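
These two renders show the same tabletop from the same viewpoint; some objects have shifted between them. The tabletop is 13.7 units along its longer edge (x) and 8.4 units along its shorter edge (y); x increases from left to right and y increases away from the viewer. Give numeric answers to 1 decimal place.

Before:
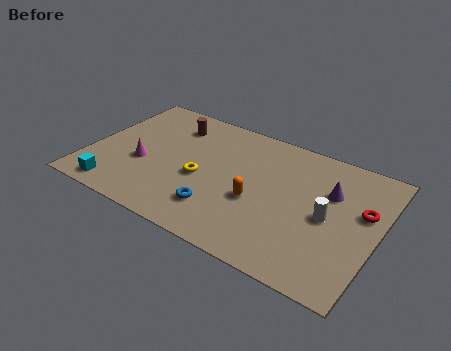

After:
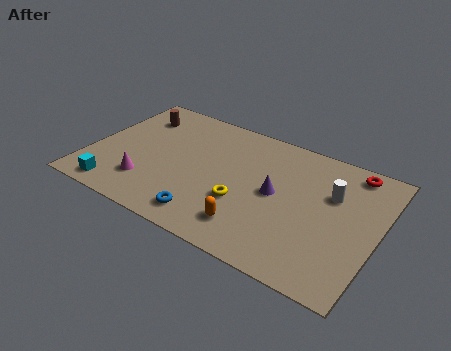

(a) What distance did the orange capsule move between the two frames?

1.7

From (8.1, 3.4) to (8.1, 1.7), the orange capsule covered √(0.0² + 1.7²) ≈ 1.7 units.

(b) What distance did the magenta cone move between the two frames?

1.3

The magenta cone moved from about (2.6, 3.3) to (3.0, 2.1), a distance of √(0.4² + 1.2²) ≈ 1.3.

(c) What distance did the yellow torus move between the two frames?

2.2

The yellow torus was near (5.4, 3.6) before and (7.5, 3.0) after, so it travelled √(2.1² + 0.6²) ≈ 2.2 units.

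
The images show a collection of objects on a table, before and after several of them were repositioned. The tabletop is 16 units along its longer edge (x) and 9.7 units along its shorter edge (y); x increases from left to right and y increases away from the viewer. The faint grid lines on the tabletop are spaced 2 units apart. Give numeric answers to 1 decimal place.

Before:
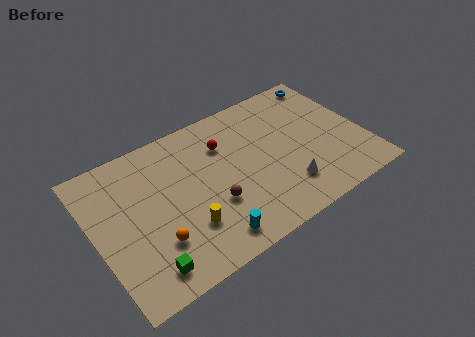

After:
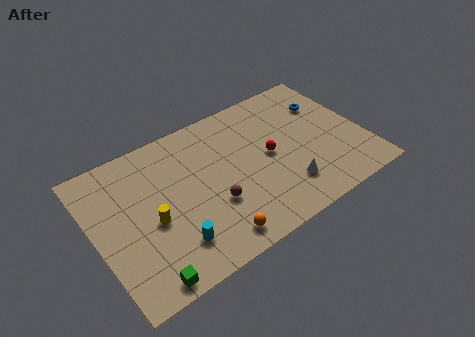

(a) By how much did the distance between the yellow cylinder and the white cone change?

+2.0

Before: roughly 5.9 units apart; after: 7.9. That's 2.0 units further apart.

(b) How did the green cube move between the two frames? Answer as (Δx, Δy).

(-0.2, -0.6)

The green cube was at about (2.4, 1.5) and moved to about (2.2, 0.9).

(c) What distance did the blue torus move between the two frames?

1.8

From (14.8, 8.6) to (14.3, 6.9), the blue torus covered √(0.5² + 1.7²) ≈ 1.8 units.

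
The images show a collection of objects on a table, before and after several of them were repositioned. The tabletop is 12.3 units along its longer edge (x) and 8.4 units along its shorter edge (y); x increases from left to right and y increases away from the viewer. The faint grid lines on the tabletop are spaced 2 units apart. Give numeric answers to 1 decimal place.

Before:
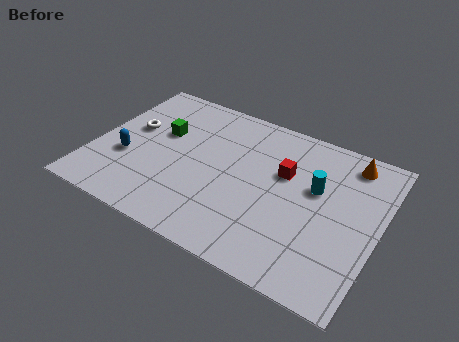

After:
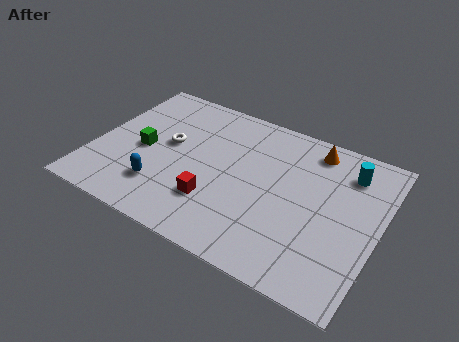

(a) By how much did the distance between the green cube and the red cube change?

-1.7

They were about 5.4 units apart before and 3.7 after — 1.7 units closer together.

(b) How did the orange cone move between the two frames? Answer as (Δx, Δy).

(-1.6, 0.0)

The orange cone was at about (10.7, 7.2) and moved to about (9.1, 7.2).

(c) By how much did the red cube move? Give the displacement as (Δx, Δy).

(-2.6, -2.9)

From the two frames, the red cube sits at roughly (8.1, 5.3) before and (5.5, 2.4) after.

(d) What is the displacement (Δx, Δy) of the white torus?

(1.7, -0.2)

The white torus was at about (1.4, 4.9) and moved to about (3.1, 4.7).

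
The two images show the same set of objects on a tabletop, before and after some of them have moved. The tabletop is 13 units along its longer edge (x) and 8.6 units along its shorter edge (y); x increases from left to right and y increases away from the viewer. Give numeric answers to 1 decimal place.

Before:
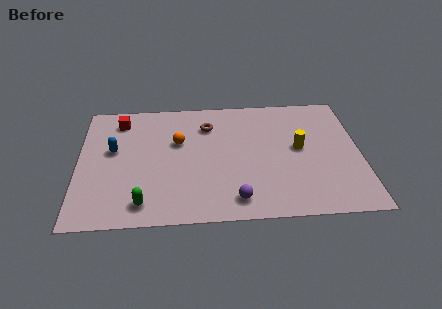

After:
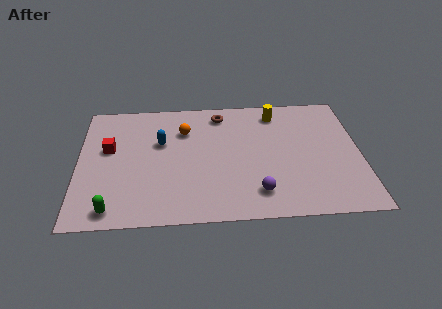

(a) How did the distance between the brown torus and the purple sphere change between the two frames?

+0.5

Before: roughly 5.3 units apart; after: 5.8. That's 0.5 units further apart.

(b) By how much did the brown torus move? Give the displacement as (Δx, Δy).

(0.6, 0.8)

From the two frames, the brown torus sits at roughly (6.0, 6.5) before and (6.6, 7.3) after.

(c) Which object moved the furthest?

the yellow cylinder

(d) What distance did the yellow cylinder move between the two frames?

2.8

The yellow cylinder moved from about (10.2, 4.6) to (9.2, 7.2), a distance of √(1.0² + 2.6²) ≈ 2.8.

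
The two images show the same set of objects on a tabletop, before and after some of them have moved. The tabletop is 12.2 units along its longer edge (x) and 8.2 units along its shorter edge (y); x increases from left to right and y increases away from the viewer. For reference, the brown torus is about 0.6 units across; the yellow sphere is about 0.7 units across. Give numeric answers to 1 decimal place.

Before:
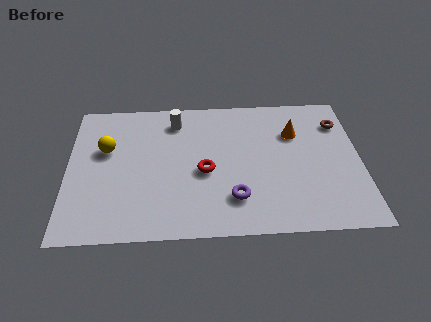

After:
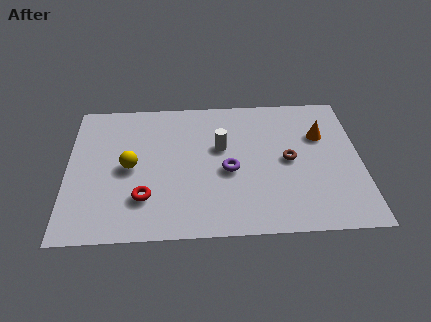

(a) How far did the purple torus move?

1.6

From (6.9, 2.0) to (6.7, 3.6), the purple torus covered √(0.2² + 1.6²) ≈ 1.6 units.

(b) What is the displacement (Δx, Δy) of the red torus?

(-2.5, -1.4)

From the two frames, the red torus sits at roughly (5.7, 3.6) before and (3.2, 2.2) after.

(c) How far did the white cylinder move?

2.5

The white cylinder was near (4.5, 6.7) before and (6.4, 5.0) after, so it travelled √(1.9² + 1.7²) ≈ 2.5 units.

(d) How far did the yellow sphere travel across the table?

1.5

The yellow sphere was near (1.6, 5.1) before and (2.6, 4.0) after, so it travelled √(1.0² + 1.1²) ≈ 1.5 units.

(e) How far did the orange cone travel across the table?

1.1

The orange cone was near (9.5, 5.7) before and (10.6, 5.5) after, so it travelled √(1.1² + 0.2²) ≈ 1.1 units.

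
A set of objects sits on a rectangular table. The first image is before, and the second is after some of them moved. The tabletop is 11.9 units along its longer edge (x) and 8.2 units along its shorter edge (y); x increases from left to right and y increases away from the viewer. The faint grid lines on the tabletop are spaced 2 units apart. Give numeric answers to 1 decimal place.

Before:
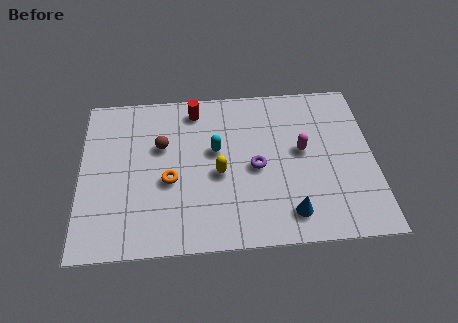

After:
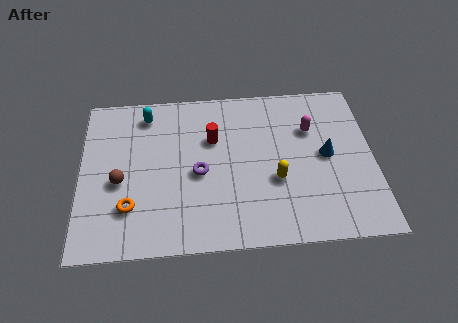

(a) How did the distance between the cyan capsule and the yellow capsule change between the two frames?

+5.2

Before: roughly 1.2 units apart; after: 6.4. That's 5.2 units further apart.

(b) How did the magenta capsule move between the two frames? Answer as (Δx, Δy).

(0.4, 1.1)

The magenta capsule started near (9.0, 4.5) and ended near (9.4, 5.6).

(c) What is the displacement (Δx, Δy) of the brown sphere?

(-1.7, -1.7)

The brown sphere was at about (3.3, 5.2) and moved to about (1.6, 3.5).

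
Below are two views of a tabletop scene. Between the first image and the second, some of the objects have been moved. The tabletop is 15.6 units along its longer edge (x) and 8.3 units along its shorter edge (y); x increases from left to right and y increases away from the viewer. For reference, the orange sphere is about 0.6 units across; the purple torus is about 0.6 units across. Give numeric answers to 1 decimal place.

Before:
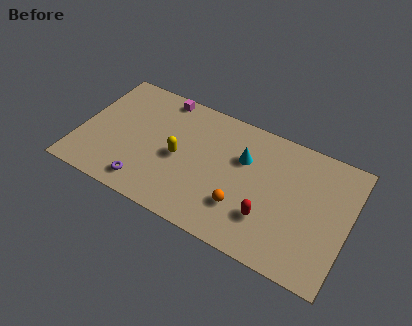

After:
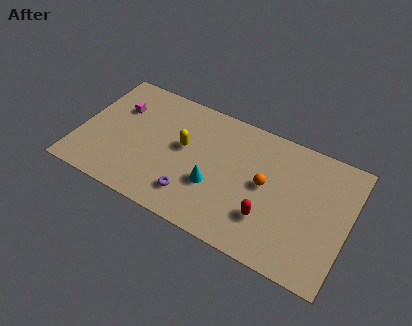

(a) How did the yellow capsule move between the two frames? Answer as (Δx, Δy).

(0.2, 0.8)

The yellow capsule started near (5.8, 3.9) and ended near (6.0, 4.7).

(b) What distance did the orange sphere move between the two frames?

2.3

From (9.7, 2.4) to (10.8, 4.4), the orange sphere covered √(1.1² + 2.0²) ≈ 2.3 units.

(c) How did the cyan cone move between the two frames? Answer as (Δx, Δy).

(-1.4, -2.5)

From the two frames, the cyan cone sits at roughly (9.4, 5.5) before and (8.0, 3.0) after.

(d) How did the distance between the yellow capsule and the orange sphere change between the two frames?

+0.6

Before: roughly 4.2 units apart; after: 4.8. That's 0.6 units further apart.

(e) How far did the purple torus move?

2.7

From (4.2, 1.3) to (6.9, 1.8), the purple torus covered √(2.7² + 0.5²) ≈ 2.7 units.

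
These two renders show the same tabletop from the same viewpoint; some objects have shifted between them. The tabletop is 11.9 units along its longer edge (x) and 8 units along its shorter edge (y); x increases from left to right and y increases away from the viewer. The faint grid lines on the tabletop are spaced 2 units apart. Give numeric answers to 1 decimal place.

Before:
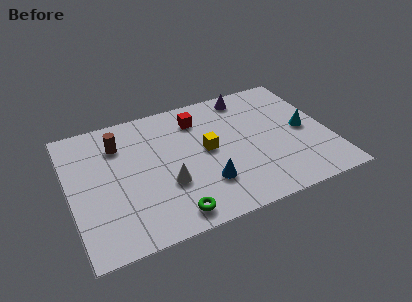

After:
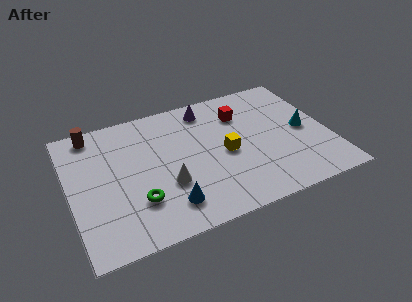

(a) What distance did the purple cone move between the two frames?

1.9

From (8.5, 7.0) to (6.6, 6.8), the purple cone covered √(1.9² + 0.2²) ≈ 1.9 units.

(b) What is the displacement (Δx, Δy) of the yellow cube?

(0.8, -0.5)

From the two frames, the yellow cube sits at roughly (6.3, 4.2) before and (7.1, 3.7) after.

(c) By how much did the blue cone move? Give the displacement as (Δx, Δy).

(-1.8, -0.6)

The blue cone started near (6.0, 2.2) and ended near (4.2, 1.6).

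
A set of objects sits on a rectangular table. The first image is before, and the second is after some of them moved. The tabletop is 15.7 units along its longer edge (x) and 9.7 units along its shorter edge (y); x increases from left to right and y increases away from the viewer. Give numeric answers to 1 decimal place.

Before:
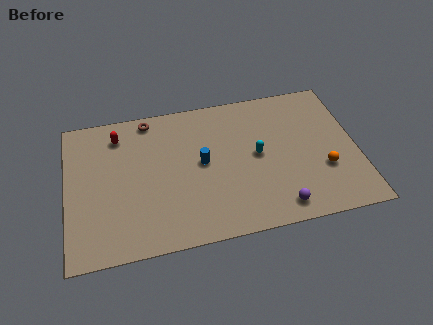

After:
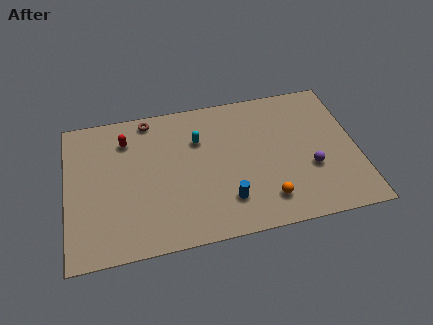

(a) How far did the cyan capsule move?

3.5

The cyan capsule was near (10.3, 5.0) before and (7.2, 6.7) after, so it travelled √(3.1² + 1.7²) ≈ 3.5 units.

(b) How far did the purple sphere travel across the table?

2.9

The purple sphere was near (11.2, 1.3) before and (13.1, 3.5) after, so it travelled √(1.9² + 2.2²) ≈ 2.9 units.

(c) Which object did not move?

the brown torus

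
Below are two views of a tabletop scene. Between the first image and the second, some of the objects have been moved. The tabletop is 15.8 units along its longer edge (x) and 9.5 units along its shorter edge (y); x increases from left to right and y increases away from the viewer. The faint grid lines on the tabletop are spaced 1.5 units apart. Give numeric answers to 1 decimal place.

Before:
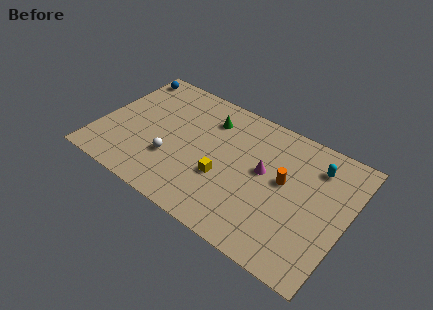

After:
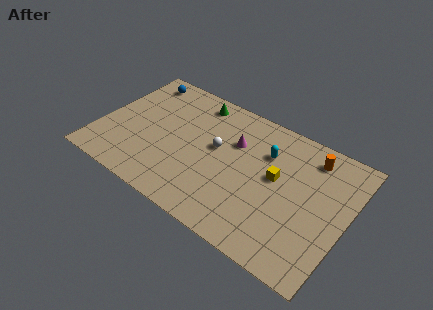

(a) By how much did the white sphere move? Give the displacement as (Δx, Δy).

(2.5, 2.3)

The white sphere started near (4.9, 3.1) and ended near (7.4, 5.4).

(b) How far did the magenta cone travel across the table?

2.4

The magenta cone moved from about (10.5, 5.3) to (8.4, 6.4), a distance of √(2.1² + 1.1²) ≈ 2.4.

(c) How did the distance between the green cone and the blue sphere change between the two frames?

-2.0

The distance was about 5.8 in the first image and 3.8 in the second, so they moved 2.0 units closer together.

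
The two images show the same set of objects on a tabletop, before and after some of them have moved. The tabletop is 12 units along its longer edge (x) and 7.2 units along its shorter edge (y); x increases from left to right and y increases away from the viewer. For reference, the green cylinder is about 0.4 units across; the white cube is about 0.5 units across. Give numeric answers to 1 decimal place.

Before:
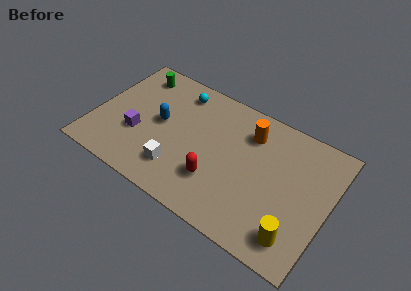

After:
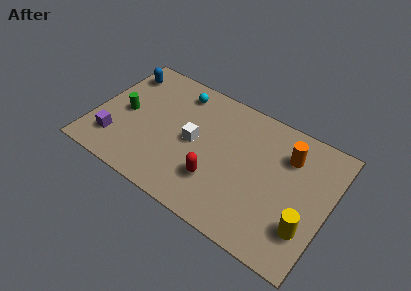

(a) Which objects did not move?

the cyan sphere and the red capsule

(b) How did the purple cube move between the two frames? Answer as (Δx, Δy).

(-1.0, -0.9)

The purple cube started near (2.3, 2.6) and ended near (1.3, 1.7).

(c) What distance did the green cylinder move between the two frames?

2.5

The green cylinder was near (1.6, 6.0) before and (1.5, 3.5) after, so it travelled √(0.1² + 2.5²) ≈ 2.5 units.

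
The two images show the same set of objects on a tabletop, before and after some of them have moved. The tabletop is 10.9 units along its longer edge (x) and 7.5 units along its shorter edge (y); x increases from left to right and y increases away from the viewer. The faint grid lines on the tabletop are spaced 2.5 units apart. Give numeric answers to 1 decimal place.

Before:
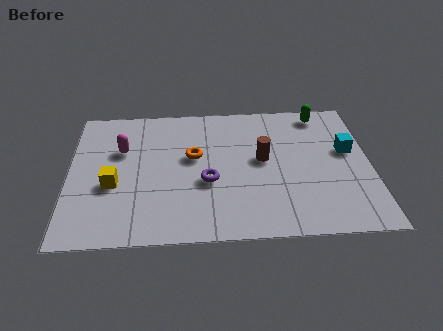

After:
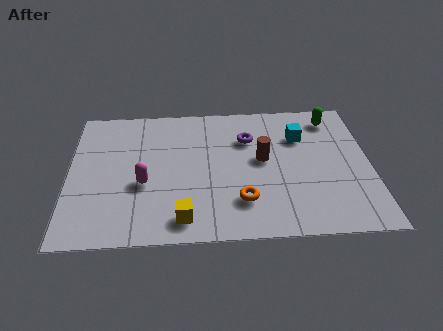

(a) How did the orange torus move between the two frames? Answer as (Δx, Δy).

(1.7, -2.5)

The orange torus started near (4.5, 4.4) and ended near (6.2, 1.9).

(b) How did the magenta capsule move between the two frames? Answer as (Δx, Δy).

(0.8, -1.9)

From the two frames, the magenta capsule sits at roughly (1.9, 4.9) before and (2.7, 3.0) after.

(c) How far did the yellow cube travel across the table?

3.1

The yellow cube moved from about (1.6, 3.0) to (4.1, 1.1), a distance of √(2.5² + 1.9²) ≈ 3.1.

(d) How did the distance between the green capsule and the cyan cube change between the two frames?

-0.8

They were about 2.4 units apart before and 1.6 after — 0.8 units closer together.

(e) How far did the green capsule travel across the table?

0.5

The green capsule was near (9.2, 6.6) before and (9.6, 6.3) after, so it travelled √(0.4² + 0.3²) ≈ 0.5 units.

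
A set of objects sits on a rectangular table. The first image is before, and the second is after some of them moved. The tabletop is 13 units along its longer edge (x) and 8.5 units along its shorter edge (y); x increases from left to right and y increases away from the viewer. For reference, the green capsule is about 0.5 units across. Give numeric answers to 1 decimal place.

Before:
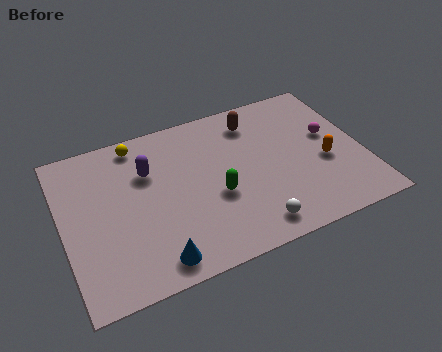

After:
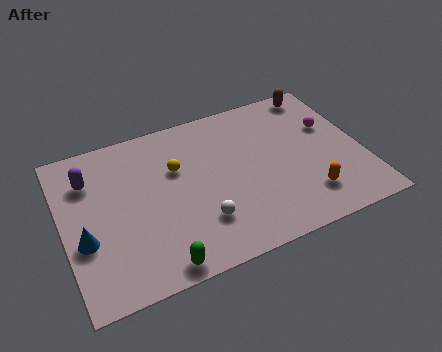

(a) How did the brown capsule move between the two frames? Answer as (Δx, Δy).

(3.0, 0.7)

The brown capsule was at about (8.6, 6.9) and moved to about (11.6, 7.6).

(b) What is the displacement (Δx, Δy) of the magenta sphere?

(0.1, 0.5)

The magenta sphere was at about (11.7, 4.9) and moved to about (11.8, 5.4).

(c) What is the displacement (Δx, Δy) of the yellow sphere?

(1.5, -2.0)

The yellow sphere was at about (3.5, 7.5) and moved to about (5.0, 5.5).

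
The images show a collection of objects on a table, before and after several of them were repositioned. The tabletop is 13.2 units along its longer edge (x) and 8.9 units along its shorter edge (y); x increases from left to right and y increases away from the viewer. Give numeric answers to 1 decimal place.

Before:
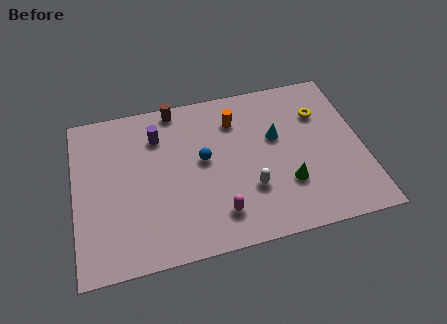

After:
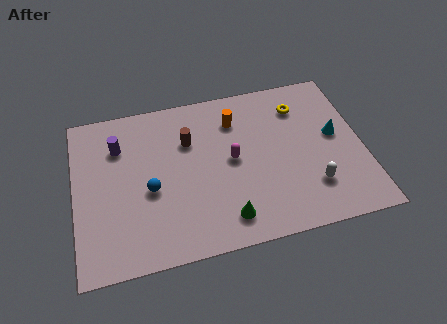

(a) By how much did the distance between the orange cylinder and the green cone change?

+0.8

They were about 4.6 units apart before and 5.4 after — 0.8 units further apart.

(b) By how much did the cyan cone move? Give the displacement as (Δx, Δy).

(2.7, -0.5)

From the two frames, the cyan cone sits at roughly (9.3, 5.4) before and (12.0, 4.9) after.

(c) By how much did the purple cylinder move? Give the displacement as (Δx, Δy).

(-1.8, -0.2)

The purple cylinder started near (3.9, 6.7) and ended near (2.1, 6.5).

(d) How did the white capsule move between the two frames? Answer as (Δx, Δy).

(2.8, -0.5)

The white capsule was at about (7.9, 2.8) and moved to about (10.7, 2.3).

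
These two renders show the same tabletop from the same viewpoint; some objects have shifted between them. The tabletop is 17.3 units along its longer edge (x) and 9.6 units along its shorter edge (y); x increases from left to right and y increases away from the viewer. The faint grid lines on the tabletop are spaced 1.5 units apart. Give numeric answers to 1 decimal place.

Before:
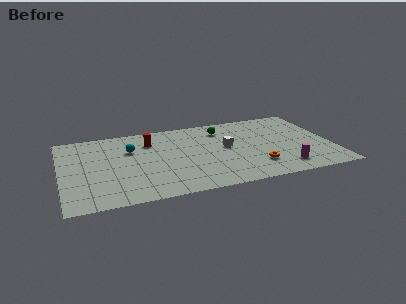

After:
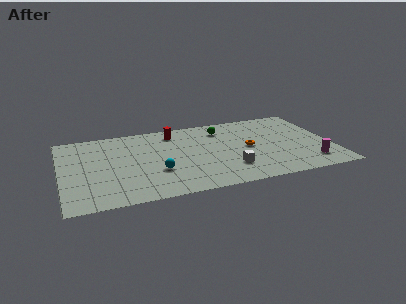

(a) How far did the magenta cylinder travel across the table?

1.7

From (14.0, 1.7) to (15.7, 1.9), the magenta cylinder covered √(1.7² + 0.2²) ≈ 1.7 units.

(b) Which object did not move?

the green sphere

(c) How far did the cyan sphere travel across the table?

3.5

The cyan sphere moved from about (4.5, 6.5) to (6.0, 3.3), a distance of √(1.5² + 3.2²) ≈ 3.5.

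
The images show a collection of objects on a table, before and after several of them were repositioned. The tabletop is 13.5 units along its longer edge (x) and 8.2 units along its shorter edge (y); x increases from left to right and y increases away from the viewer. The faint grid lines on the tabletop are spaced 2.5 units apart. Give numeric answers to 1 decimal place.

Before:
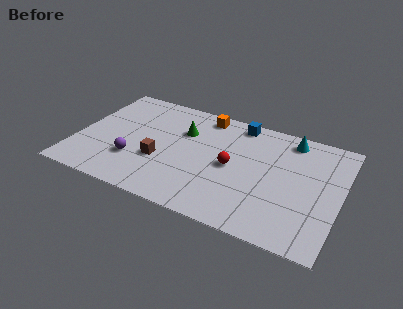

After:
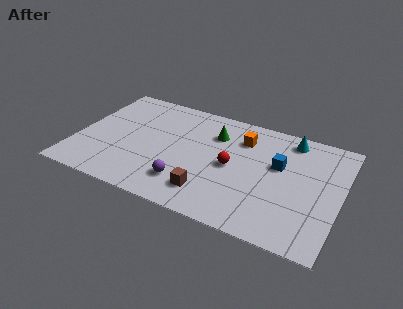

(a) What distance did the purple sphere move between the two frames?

2.9

From (3.1, 2.5) to (5.9, 1.9), the purple sphere covered √(2.8² + 0.6²) ≈ 2.9 units.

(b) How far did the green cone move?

1.6

From (5.3, 5.6) to (6.9, 6.0), the green cone covered √(1.6² + 0.4²) ≈ 1.6 units.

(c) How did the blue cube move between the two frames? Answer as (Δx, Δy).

(2.3, -2.3)

The blue cube started near (8.0, 7.3) and ended near (10.3, 5.0).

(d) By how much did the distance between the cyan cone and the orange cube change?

-1.9

Before: roughly 4.5 units apart; after: 2.6. That's 1.9 units closer together.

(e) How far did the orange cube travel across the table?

2.3

The orange cube moved from about (6.2, 7.2) to (8.3, 6.2), a distance of √(2.1² + 1.0²) ≈ 2.3.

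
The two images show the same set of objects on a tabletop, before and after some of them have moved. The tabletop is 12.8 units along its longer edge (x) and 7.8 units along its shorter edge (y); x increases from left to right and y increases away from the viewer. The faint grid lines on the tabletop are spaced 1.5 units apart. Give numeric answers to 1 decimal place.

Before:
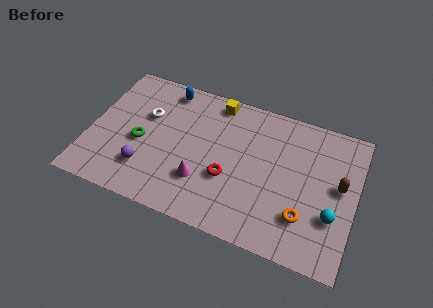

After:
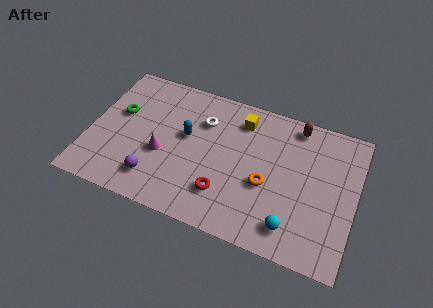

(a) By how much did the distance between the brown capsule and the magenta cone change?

+0.5

Before: roughly 6.7 units apart; after: 7.2. That's 0.5 units further apart.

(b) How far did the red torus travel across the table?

0.9

The red torus was near (6.8, 2.9) before and (6.7, 2.0) after, so it travelled √(0.1² + 0.9²) ≈ 0.9 units.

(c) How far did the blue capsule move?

2.6

The blue capsule was near (3.4, 6.8) before and (4.6, 4.5) after, so it travelled √(1.2² + 2.3²) ≈ 2.6 units.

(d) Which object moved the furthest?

the brown capsule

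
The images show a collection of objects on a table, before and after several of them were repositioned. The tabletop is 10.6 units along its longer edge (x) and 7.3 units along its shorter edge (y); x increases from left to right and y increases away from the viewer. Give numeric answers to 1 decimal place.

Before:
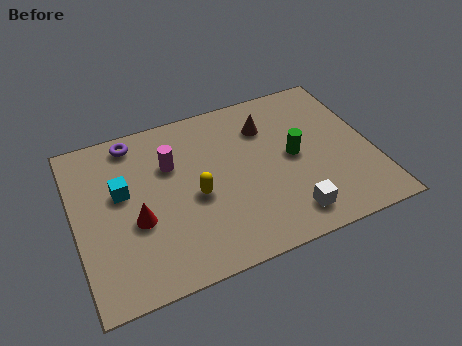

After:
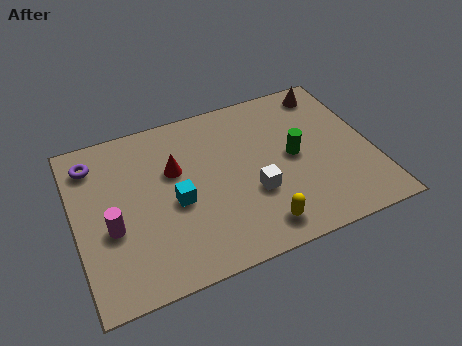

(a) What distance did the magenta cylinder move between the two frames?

3.0

The magenta cylinder moved from about (3.5, 4.9) to (1.2, 2.9), a distance of √(2.3² + 2.0²) ≈ 3.0.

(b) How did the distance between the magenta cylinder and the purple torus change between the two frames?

+1.1

The distance was about 1.9 in the first image and 3.0 in the second, so they moved 1.1 units further apart.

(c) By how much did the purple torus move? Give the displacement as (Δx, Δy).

(-1.5, -0.5)

The purple torus started near (2.3, 6.4) and ended near (0.8, 5.9).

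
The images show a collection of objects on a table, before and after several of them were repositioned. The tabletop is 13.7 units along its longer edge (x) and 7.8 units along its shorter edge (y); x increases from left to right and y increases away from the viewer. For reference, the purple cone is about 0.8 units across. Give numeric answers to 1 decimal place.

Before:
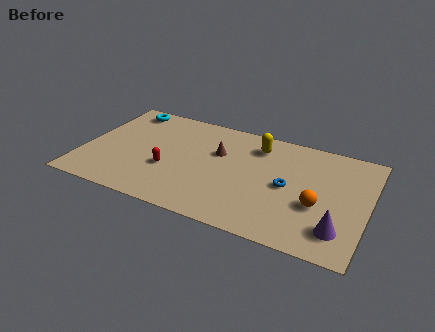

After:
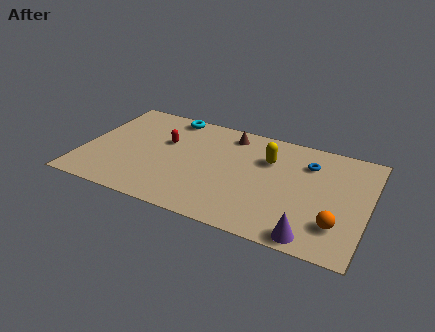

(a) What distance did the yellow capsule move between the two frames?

1.0

The yellow capsule was near (8.2, 6.2) before and (8.8, 5.4) after, so it travelled √(0.6² + 0.8²) ≈ 1.0 units.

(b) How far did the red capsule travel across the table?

2.0

The red capsule was near (4.2, 2.9) before and (3.8, 4.9) after, so it travelled √(0.4² + 2.0²) ≈ 2.0 units.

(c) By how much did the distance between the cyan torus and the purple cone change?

-2.3

The distance was about 12.0 in the first image and 9.7 in the second, so they moved 2.3 units closer together.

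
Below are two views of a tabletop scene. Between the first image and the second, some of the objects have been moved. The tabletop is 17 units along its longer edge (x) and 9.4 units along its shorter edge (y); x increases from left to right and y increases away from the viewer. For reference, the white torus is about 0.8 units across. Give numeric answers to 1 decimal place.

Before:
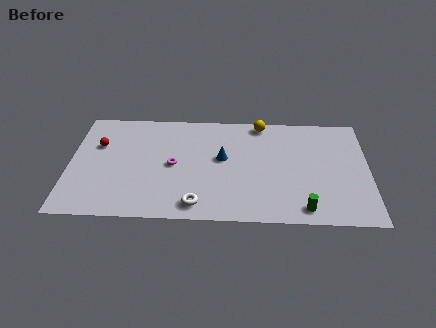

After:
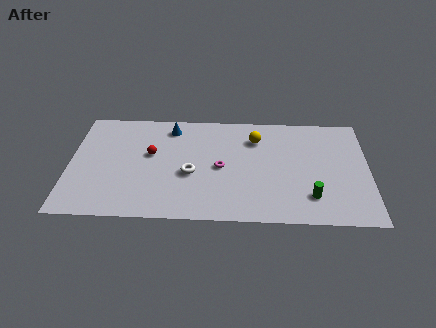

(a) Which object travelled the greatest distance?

the blue cone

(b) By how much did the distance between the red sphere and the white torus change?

-4.7

The distance was about 7.5 in the first image and 2.8 in the second, so they moved 4.7 units closer together.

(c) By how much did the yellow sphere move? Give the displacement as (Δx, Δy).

(-0.3, -1.4)

The yellow sphere was at about (10.9, 8.5) and moved to about (10.6, 7.1).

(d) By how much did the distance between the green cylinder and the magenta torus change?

-2.5

The distance was about 8.1 in the first image and 5.6 in the second, so they moved 2.5 units closer together.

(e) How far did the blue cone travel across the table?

4.0

The blue cone was near (8.7, 5.3) before and (5.7, 7.9) after, so it travelled √(3.0² + 2.6²) ≈ 4.0 units.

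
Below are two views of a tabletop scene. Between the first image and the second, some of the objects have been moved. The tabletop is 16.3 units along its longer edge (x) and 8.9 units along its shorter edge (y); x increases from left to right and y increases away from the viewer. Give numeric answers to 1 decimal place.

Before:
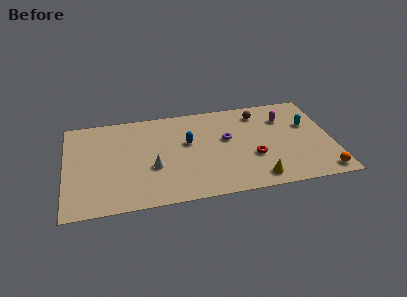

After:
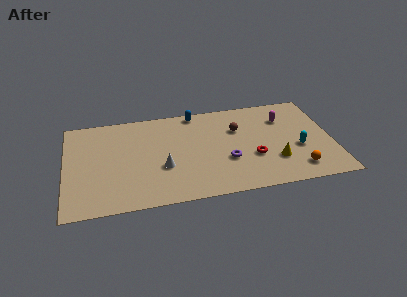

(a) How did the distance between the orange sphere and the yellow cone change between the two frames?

-2.4

Before: roughly 4.0 units apart; after: 1.6. That's 2.4 units closer together.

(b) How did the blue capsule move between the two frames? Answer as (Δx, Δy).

(0.6, 2.8)

The blue capsule started near (7.5, 5.3) and ended near (8.1, 8.1).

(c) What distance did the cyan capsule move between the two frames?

2.2

The cyan capsule was near (14.9, 5.6) before and (14.2, 3.5) after, so it travelled √(0.7² + 2.1²) ≈ 2.2 units.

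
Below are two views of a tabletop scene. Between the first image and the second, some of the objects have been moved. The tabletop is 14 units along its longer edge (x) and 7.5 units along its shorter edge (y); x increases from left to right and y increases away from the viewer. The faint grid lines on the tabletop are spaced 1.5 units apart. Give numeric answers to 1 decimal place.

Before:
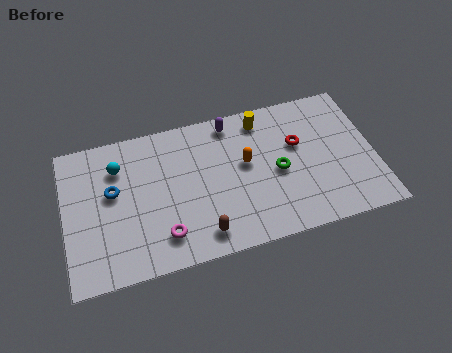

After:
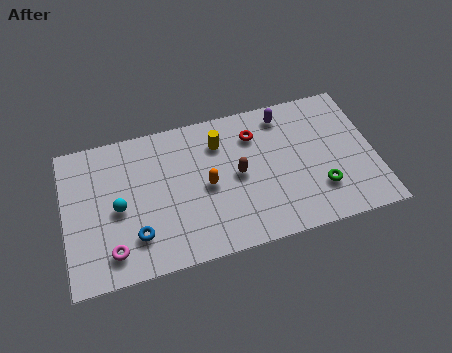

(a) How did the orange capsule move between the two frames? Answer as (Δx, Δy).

(-1.8, -0.7)

The orange capsule started near (8.2, 4.3) and ended near (6.4, 3.6).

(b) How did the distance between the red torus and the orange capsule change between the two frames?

+0.7

The distance was about 2.4 in the first image and 3.1 in the second, so they moved 0.7 units further apart.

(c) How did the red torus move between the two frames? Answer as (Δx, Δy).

(-1.9, 1.0)

From the two frames, the red torus sits at roughly (10.6, 4.7) before and (8.7, 5.7) after.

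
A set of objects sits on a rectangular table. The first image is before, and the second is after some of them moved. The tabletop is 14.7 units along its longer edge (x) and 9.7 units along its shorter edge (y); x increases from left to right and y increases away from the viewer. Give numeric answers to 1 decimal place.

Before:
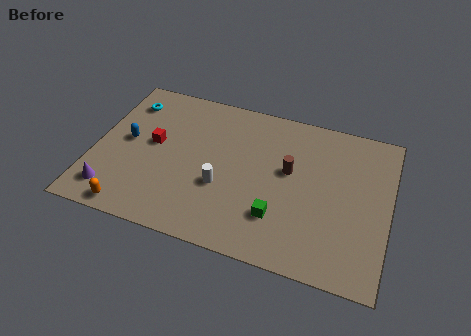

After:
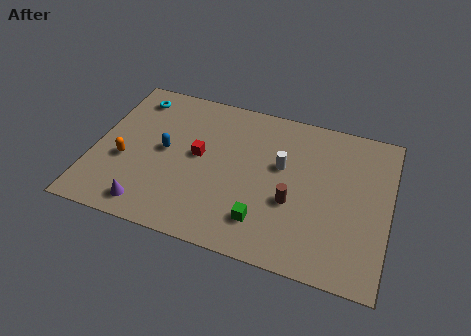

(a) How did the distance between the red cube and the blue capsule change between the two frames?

+0.4

The distance was about 1.3 in the first image and 1.7 in the second, so they moved 0.4 units further apart.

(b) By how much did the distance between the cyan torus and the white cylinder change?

+1.4

The distance was about 6.6 in the first image and 8.0 in the second, so they moved 1.4 units further apart.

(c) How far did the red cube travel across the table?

2.3

The red cube was near (2.9, 5.3) before and (5.2, 5.2) after, so it travelled √(2.3² + 0.1²) ≈ 2.3 units.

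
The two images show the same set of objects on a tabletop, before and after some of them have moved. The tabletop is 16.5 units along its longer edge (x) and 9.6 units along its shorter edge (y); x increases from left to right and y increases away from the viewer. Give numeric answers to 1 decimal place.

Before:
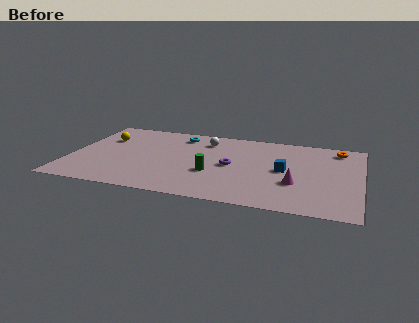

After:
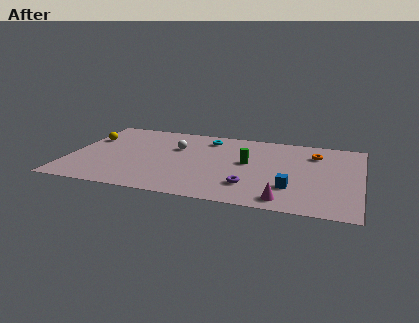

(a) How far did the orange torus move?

1.6

From (15.1, 8.2) to (13.8, 7.3), the orange torus covered √(1.3² + 0.9²) ≈ 1.6 units.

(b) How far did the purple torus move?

2.6

The purple torus was near (9.2, 4.7) before and (10.4, 2.4) after, so it travelled √(1.2² + 2.3²) ≈ 2.6 units.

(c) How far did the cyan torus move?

1.6

From (6.0, 8.0) to (7.6, 7.9), the cyan torus covered √(1.6² + 0.1²) ≈ 1.6 units.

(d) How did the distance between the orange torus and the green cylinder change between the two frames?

-4.1

The distance was about 8.3 in the first image and 4.2 in the second, so they moved 4.1 units closer together.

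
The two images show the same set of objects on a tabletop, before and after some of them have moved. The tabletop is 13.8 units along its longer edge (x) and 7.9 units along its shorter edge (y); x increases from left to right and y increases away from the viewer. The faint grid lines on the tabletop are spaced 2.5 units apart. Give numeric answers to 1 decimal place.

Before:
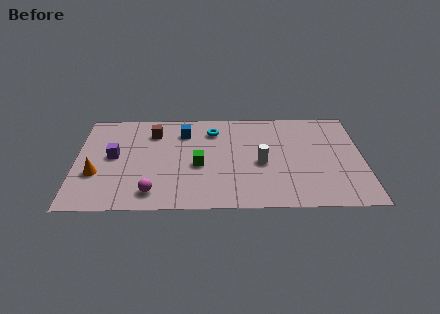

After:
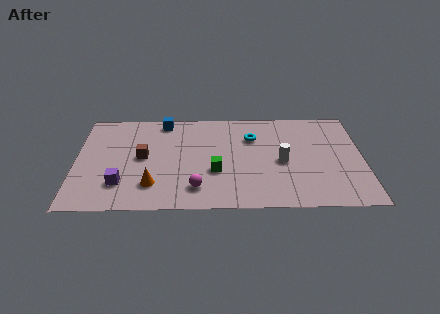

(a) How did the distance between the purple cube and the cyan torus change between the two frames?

+2.1

The distance was about 5.2 in the first image and 7.3 in the second, so they moved 2.1 units further apart.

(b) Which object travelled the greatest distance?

the orange cone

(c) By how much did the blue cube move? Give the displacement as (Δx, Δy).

(-1.0, 0.9)

From the two frames, the blue cube sits at roughly (5.2, 6.1) before and (4.2, 7.0) after.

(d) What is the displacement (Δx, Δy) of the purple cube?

(0.4, -2.2)

The purple cube started near (1.8, 4.2) and ended near (2.2, 2.0).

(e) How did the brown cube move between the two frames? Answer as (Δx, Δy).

(-0.5, -2.0)

The brown cube was at about (3.7, 6.1) and moved to about (3.2, 4.1).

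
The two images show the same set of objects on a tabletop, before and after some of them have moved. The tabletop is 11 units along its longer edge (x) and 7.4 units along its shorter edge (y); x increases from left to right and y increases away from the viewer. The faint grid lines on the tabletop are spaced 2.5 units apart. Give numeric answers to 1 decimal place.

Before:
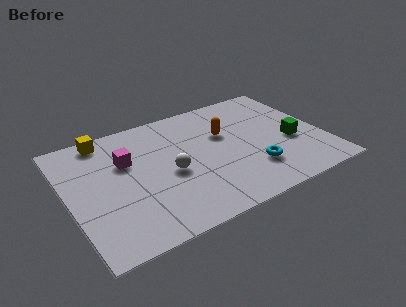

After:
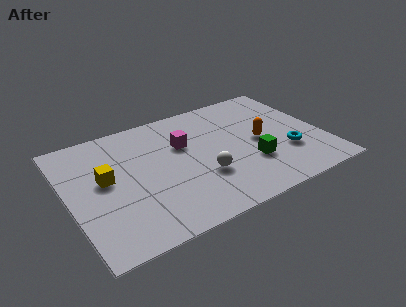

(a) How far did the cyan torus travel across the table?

1.6

The cyan torus moved from about (7.7, 2.0) to (9.3, 2.4), a distance of √(1.6² + 0.4²) ≈ 1.6.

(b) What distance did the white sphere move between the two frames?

1.5

The white sphere moved from about (4.3, 3.3) to (5.6, 2.5), a distance of √(1.3² + 0.8²) ≈ 1.5.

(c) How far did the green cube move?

2.0

From (9.6, 3.0) to (7.7, 2.4), the green cube covered √(1.9² + 0.6²) ≈ 2.0 units.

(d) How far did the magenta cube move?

2.5

From (2.6, 4.8) to (5.1, 4.8), the magenta cube covered √(2.5² + 0.0²) ≈ 2.5 units.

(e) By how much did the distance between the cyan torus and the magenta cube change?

-1.0

Before: roughly 5.8 units apart; after: 4.8. That's 1.0 units closer together.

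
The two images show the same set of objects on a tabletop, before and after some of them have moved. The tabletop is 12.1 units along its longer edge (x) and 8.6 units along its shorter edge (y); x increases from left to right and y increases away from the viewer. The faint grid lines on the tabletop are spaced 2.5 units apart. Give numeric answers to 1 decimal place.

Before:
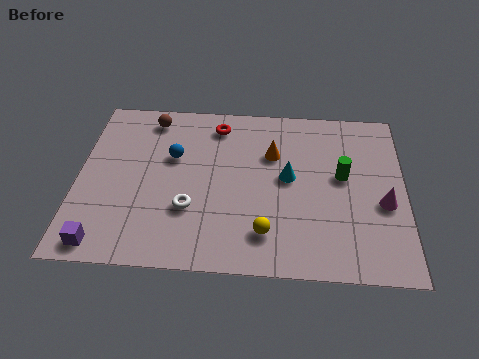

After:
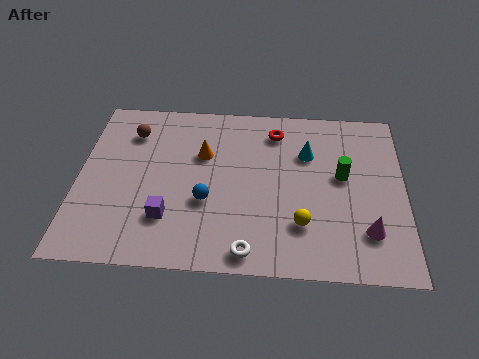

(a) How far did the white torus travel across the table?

2.9

The white torus moved from about (4.2, 2.8) to (6.4, 0.9), a distance of √(2.2² + 1.9²) ≈ 2.9.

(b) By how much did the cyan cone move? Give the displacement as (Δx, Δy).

(0.7, 1.3)

From the two frames, the cyan cone sits at roughly (7.8, 4.6) before and (8.5, 5.9) after.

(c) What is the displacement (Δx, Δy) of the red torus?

(2.2, -0.2)

The red torus started near (5.1, 7.2) and ended near (7.3, 7.0).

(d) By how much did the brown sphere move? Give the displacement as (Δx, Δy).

(-0.7, -0.8)

The brown sphere started near (2.6, 7.4) and ended near (1.9, 6.6).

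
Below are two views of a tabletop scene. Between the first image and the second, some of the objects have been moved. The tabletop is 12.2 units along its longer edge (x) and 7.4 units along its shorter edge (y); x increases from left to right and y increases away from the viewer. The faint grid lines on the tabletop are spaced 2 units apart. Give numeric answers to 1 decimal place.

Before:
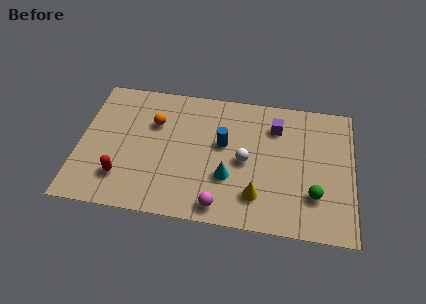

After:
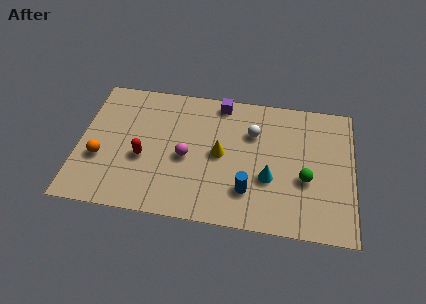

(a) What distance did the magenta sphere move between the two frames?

2.9

The magenta sphere was near (6.4, 0.9) before and (4.8, 3.3) after, so it travelled √(1.6² + 2.4²) ≈ 2.9 units.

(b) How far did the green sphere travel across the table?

0.9

From (10.5, 2.1) to (10.1, 2.9), the green sphere covered √(0.4² + 0.8²) ≈ 0.9 units.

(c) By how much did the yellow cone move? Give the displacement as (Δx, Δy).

(-1.7, 2.0)

The yellow cone started near (8.0, 1.7) and ended near (6.3, 3.7).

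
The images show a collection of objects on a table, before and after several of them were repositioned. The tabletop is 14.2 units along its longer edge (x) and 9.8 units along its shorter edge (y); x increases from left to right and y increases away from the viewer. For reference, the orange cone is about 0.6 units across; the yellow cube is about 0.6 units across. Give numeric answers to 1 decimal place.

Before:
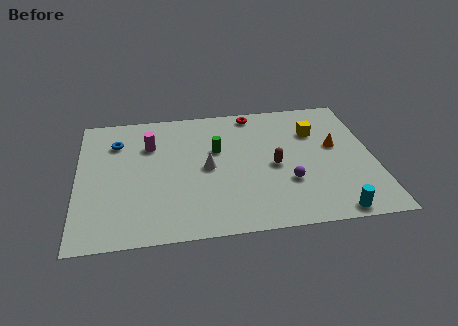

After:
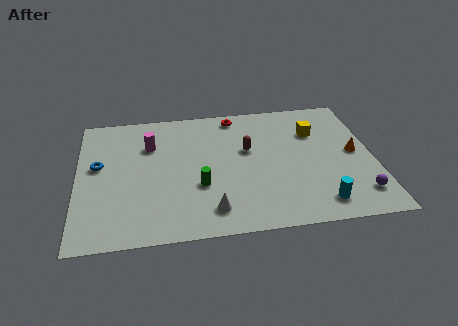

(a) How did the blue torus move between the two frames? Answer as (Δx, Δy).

(-0.9, -1.7)

The blue torus started near (1.9, 7.3) and ended near (1.0, 5.6).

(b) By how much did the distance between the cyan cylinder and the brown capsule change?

+0.9

They were about 4.5 units apart before and 5.4 after — 0.9 units further apart.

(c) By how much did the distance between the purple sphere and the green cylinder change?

+3.3

They were about 4.4 units apart before and 7.7 after — 3.3 units further apart.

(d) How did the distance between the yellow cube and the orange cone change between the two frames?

+1.0

Before: roughly 1.6 units apart; after: 2.6. That's 1.0 units further apart.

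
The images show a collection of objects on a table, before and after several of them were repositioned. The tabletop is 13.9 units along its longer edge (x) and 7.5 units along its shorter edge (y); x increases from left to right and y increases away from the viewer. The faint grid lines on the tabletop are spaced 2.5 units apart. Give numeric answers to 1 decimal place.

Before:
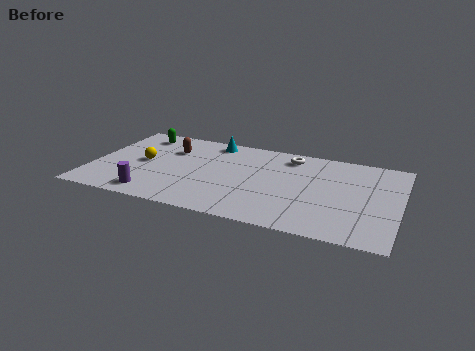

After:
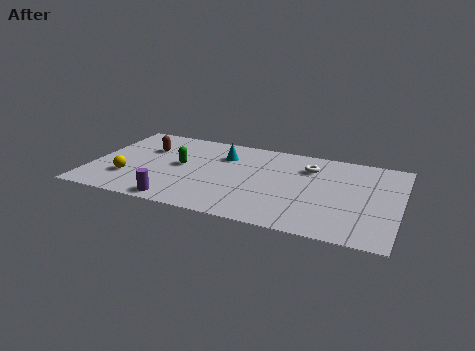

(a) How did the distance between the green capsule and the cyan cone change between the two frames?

-1.1

The distance was about 3.4 in the first image and 2.3 in the second, so they moved 1.1 units closer together.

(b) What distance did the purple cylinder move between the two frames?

1.2

The purple cylinder was near (3.0, 1.1) before and (4.2, 0.8) after, so it travelled √(1.2² + 0.3²) ≈ 1.2 units.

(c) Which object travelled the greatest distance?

the green capsule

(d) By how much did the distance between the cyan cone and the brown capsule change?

+1.3

The distance was about 2.2 in the first image and 3.5 in the second, so they moved 1.3 units further apart.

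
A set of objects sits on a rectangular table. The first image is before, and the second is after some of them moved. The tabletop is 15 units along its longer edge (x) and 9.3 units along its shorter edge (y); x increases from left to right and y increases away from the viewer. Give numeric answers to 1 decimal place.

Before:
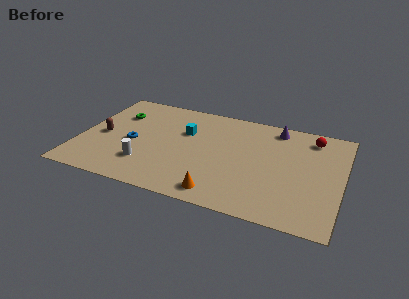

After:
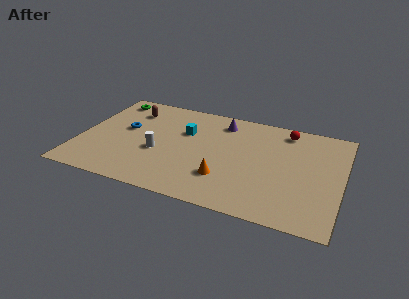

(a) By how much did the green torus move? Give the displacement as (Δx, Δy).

(-0.6, 1.4)

From the two frames, the green torus sits at roughly (1.9, 6.6) before and (1.3, 8.0) after.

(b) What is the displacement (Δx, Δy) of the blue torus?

(-0.6, 1.2)

The blue torus started near (3.1, 4.1) and ended near (2.5, 5.3).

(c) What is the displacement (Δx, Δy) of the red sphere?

(-1.5, 0.2)

The red sphere was at about (13.1, 7.8) and moved to about (11.6, 8.0).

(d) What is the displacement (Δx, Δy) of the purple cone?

(-3.1, -0.4)

The purple cone was at about (11.0, 8.1) and moved to about (7.9, 7.7).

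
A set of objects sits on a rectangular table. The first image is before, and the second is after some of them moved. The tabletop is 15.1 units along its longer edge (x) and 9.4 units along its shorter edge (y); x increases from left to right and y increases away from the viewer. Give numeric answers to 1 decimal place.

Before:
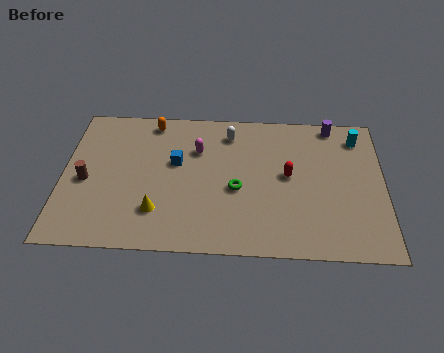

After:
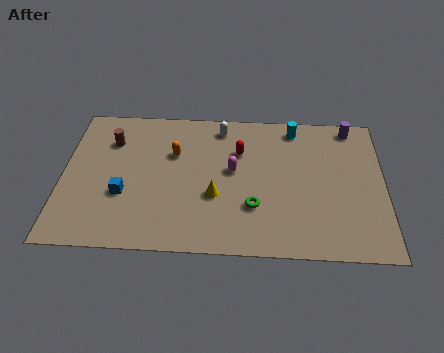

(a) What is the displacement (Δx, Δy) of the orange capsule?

(1.1, -2.1)

The orange capsule was at about (4.1, 8.3) and moved to about (5.2, 6.2).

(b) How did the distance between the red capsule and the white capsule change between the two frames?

-2.1

They were about 3.9 units apart before and 1.8 after — 2.1 units closer together.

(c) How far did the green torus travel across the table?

1.4

The green torus moved from about (8.2, 4.0) to (9.0, 2.9), a distance of √(0.8² + 1.1²) ≈ 1.4.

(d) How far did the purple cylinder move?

0.9

The purple cylinder was near (12.7, 8.5) before and (13.6, 8.4) after, so it travelled √(0.9² + 0.1²) ≈ 0.9 units.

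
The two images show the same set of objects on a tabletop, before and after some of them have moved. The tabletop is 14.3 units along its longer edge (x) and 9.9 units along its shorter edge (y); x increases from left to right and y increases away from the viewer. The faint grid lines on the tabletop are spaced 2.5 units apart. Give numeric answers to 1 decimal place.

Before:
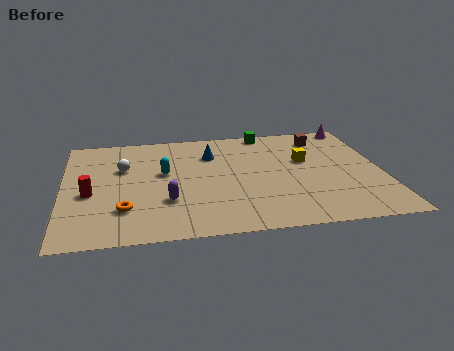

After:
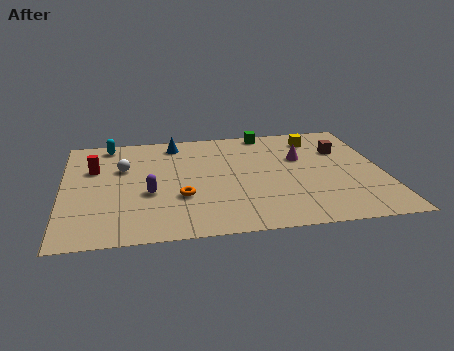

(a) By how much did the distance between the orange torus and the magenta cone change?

-6.3

The distance was about 12.5 in the first image and 6.2 in the second, so they moved 6.3 units closer together.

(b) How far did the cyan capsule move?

3.9

From (4.5, 5.7) to (2.1, 8.8), the cyan capsule covered √(2.4² + 3.1²) ≈ 3.9 units.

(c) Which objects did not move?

the white sphere and the green cube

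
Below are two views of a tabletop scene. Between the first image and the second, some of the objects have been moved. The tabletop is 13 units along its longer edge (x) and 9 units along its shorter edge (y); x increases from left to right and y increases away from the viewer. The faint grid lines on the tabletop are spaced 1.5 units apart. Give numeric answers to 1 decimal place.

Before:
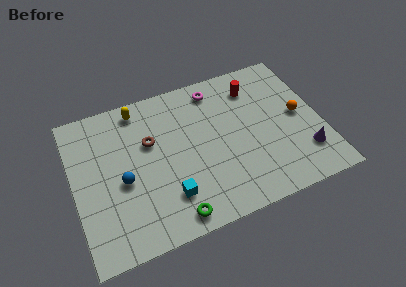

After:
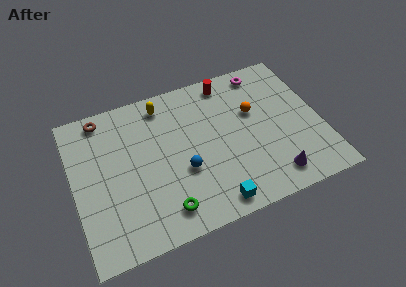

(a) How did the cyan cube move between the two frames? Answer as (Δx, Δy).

(2.2, -1.2)

From the two frames, the cyan cube sits at roughly (4.7, 2.2) before and (6.9, 1.0) after.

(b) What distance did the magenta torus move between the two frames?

2.6

The magenta torus was near (7.8, 7.7) before and (10.4, 7.9) after, so it travelled √(2.6² + 0.2²) ≈ 2.6 units.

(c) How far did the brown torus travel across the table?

3.3

From (4.1, 5.7) to (1.8, 8.0), the brown torus covered √(2.3² + 2.3²) ≈ 3.3 units.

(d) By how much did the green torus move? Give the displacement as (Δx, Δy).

(-0.4, 0.5)

From the two frames, the green torus sits at roughly (4.8, 1.0) before and (4.4, 1.5) after.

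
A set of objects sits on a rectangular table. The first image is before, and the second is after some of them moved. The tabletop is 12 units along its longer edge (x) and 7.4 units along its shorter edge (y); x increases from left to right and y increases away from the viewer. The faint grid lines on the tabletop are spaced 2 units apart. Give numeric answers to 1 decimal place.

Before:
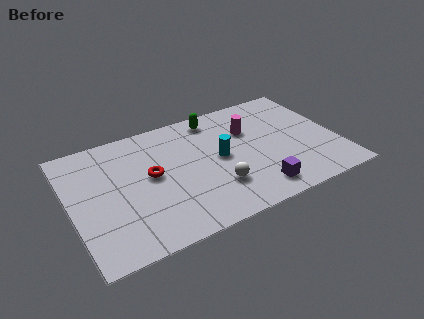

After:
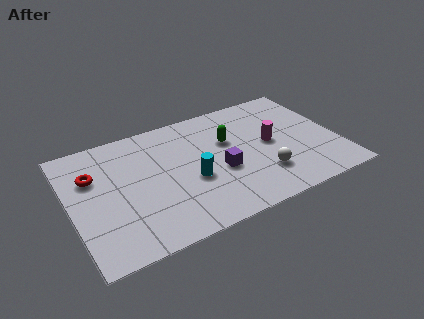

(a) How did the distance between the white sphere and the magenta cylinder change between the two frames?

-1.6

They were about 3.5 units apart before and 1.9 after — 1.6 units closer together.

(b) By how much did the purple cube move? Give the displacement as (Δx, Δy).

(-1.4, 1.8)

The purple cube was at about (8.0, 1.2) and moved to about (6.6, 3.0).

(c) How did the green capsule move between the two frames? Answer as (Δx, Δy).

(0.4, -1.7)

From the two frames, the green capsule sits at roughly (6.8, 6.4) before and (7.2, 4.7) after.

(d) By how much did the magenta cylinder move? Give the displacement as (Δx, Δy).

(0.8, -1.2)

The magenta cylinder was at about (8.2, 5.0) and moved to about (9.0, 3.8).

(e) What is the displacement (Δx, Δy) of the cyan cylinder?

(-1.4, -0.8)

The cyan cylinder was at about (6.7, 3.8) and moved to about (5.3, 3.0).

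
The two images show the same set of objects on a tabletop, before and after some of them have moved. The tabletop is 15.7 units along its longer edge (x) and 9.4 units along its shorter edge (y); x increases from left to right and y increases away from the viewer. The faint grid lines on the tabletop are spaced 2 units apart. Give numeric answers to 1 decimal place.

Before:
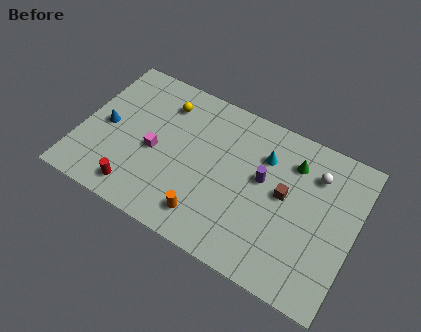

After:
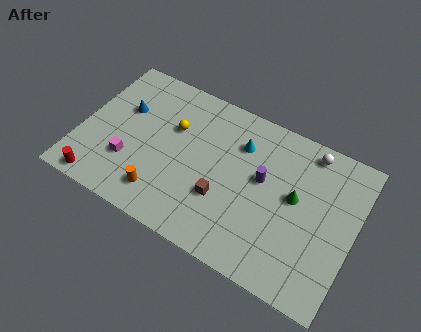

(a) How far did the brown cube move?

3.8

From (11.7, 5.1) to (8.4, 3.2), the brown cube covered √(3.3² + 1.9²) ≈ 3.8 units.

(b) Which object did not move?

the purple cylinder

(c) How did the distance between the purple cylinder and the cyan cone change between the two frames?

+0.7

They were about 1.4 units apart before and 2.1 after — 0.7 units further apart.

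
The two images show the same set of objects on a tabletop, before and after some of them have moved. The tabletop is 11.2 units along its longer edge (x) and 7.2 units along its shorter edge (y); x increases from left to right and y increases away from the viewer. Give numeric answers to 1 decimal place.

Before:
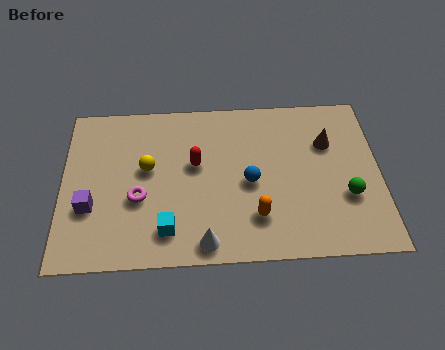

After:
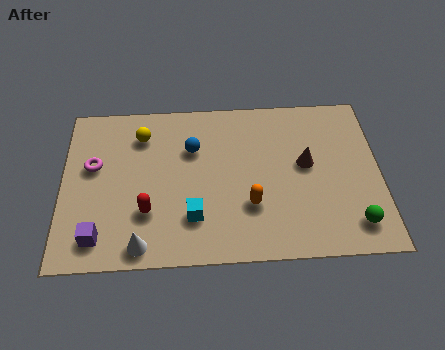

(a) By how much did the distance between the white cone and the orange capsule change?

+2.0

They were about 2.1 units apart before and 4.1 after — 2.0 units further apart.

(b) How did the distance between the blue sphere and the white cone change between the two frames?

+1.5

They were about 3.0 units apart before and 4.5 after — 1.5 units further apart.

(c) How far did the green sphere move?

1.2

From (10.0, 2.5) to (10.2, 1.3), the green sphere covered √(0.2² + 1.2²) ≈ 1.2 units.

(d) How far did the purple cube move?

1.3

From (1.0, 2.5) to (1.3, 1.2), the purple cube covered √(0.3² + 1.3²) ≈ 1.3 units.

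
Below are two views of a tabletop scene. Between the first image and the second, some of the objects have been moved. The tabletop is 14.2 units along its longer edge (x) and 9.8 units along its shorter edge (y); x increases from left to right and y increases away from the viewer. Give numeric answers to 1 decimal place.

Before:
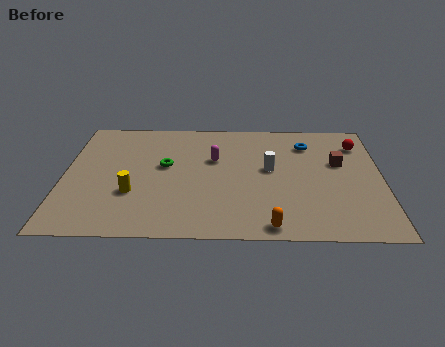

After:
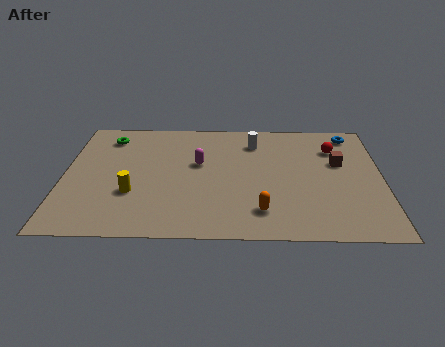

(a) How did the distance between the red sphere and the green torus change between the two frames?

+1.3

They were about 8.9 units apart before and 10.2 after — 1.3 units further apart.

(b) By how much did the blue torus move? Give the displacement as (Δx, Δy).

(2.0, 0.9)

The blue torus started near (10.9, 7.6) and ended near (12.9, 8.5).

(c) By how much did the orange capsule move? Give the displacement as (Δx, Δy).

(-0.4, 1.1)

The orange capsule was at about (9.2, 0.9) and moved to about (8.8, 2.0).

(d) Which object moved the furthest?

the green torus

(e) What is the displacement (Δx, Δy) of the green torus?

(-2.6, 2.4)

The green torus started near (4.5, 5.6) and ended near (1.9, 8.0).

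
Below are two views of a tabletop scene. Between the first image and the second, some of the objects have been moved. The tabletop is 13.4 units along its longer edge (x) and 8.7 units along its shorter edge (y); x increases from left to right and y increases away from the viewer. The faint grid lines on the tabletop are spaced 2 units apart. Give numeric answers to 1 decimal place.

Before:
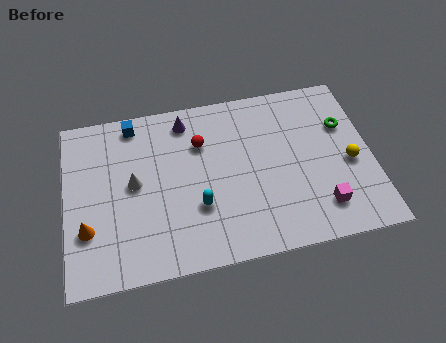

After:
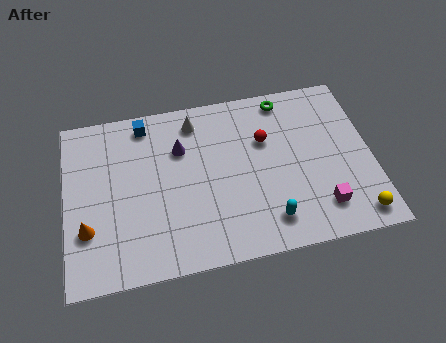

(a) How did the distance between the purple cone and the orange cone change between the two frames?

-1.2

The distance was about 6.5 in the first image and 5.3 in the second, so they moved 1.2 units closer together.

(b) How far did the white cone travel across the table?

3.9

The white cone was near (3.0, 4.6) before and (5.8, 7.3) after, so it travelled √(2.8² + 2.7²) ≈ 3.9 units.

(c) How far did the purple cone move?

1.4

The purple cone moved from about (5.4, 7.4) to (5.1, 6.0), a distance of √(0.3² + 1.4²) ≈ 1.4.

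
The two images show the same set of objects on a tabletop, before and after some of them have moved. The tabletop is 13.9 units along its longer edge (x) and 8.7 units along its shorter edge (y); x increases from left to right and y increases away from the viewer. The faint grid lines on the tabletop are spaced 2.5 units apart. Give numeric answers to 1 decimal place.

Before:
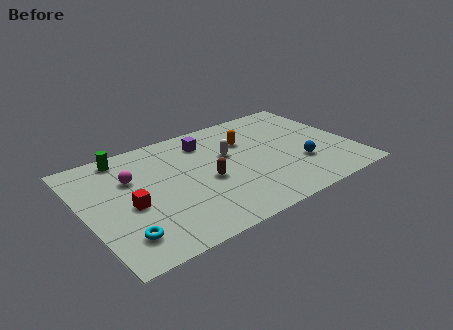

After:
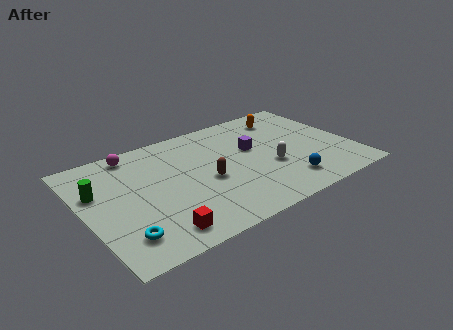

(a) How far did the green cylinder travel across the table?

2.7

The green cylinder moved from about (2.5, 7.7) to (0.8, 5.6), a distance of √(1.7² + 2.1²) ≈ 2.7.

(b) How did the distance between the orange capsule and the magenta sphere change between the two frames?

+2.0

Before: roughly 6.1 units apart; after: 8.1. That's 2.0 units further apart.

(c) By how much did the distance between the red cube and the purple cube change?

+1.4

The distance was about 5.5 in the first image and 6.9 in the second, so they moved 1.4 units further apart.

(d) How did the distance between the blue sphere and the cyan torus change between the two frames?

-1.1

They were about 9.6 units apart before and 8.5 after — 1.1 units closer together.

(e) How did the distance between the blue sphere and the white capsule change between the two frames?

-2.5

The distance was about 4.2 in the first image and 1.7 in the second, so they moved 2.5 units closer together.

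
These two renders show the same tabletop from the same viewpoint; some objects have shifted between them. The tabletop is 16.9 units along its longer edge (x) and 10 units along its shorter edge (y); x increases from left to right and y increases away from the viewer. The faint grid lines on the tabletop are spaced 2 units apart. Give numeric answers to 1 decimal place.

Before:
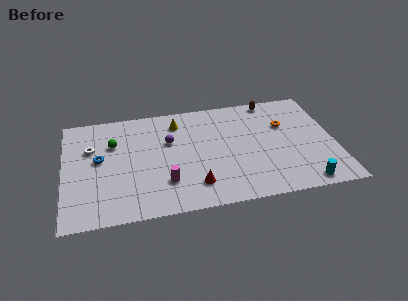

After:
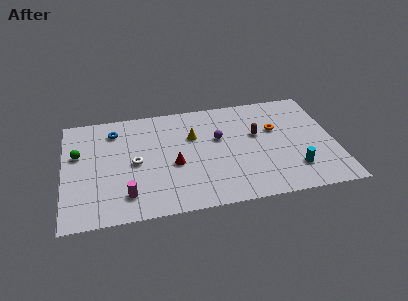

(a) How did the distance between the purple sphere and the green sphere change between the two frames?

+5.3

Before: roughly 3.5 units apart; after: 8.8. That's 5.3 units further apart.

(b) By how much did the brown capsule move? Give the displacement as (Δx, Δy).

(-1.1, -3.1)

The brown capsule was at about (13.2, 9.1) and moved to about (12.1, 6.0).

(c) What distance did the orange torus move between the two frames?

0.7

The orange torus was near (13.9, 6.6) before and (13.3, 6.3) after, so it travelled √(0.6² + 0.3²) ≈ 0.7 units.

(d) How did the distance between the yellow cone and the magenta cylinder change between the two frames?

+0.8

They were about 5.5 units apart before and 6.3 after — 0.8 units further apart.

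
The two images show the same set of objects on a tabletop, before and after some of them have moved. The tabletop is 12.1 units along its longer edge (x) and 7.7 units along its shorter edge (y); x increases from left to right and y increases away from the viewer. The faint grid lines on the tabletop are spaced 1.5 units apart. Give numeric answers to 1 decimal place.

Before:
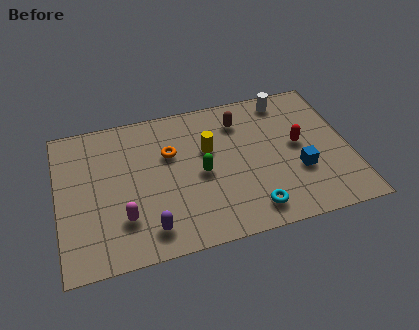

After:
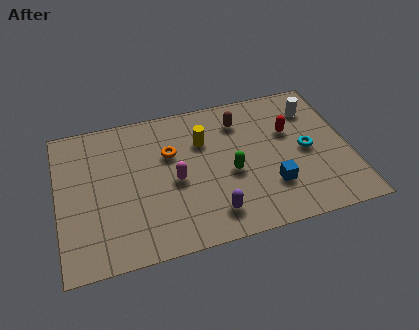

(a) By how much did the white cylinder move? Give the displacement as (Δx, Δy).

(1.1, -0.8)

From the two frames, the white cylinder sits at roughly (9.7, 6.7) before and (10.8, 5.9) after.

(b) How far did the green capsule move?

1.2

From (5.9, 3.6) to (7.1, 3.3), the green capsule covered √(1.2² + 0.3²) ≈ 1.2 units.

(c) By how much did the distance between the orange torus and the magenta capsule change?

-2.1

The distance was about 3.6 in the first image and 1.5 in the second, so they moved 2.1 units closer together.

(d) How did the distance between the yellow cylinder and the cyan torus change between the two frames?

+0.6

The distance was about 3.9 in the first image and 4.5 in the second, so they moved 0.6 units further apart.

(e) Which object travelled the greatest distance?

the cyan torus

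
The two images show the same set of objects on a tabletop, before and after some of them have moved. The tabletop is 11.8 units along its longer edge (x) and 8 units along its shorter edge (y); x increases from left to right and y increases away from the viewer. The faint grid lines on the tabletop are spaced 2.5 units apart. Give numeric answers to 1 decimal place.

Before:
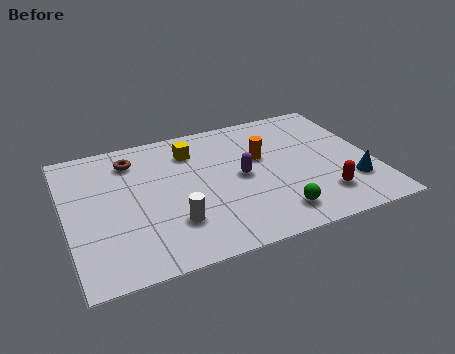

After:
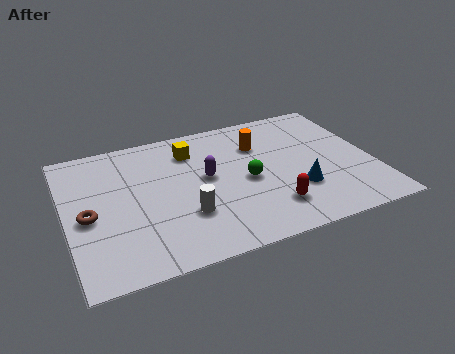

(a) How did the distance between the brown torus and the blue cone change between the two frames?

-1.1

Before: roughly 9.1 units apart; after: 8.0. That's 1.1 units closer together.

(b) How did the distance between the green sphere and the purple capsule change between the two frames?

-1.1

They were about 2.8 units apart before and 1.7 after — 1.1 units closer together.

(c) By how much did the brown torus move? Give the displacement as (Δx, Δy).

(-1.9, -2.8)

From the two frames, the brown torus sits at roughly (2.7, 6.4) before and (0.8, 3.6) after.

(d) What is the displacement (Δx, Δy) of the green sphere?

(-0.8, 2.3)

The green sphere started near (7.7, 1.4) and ended near (6.9, 3.7).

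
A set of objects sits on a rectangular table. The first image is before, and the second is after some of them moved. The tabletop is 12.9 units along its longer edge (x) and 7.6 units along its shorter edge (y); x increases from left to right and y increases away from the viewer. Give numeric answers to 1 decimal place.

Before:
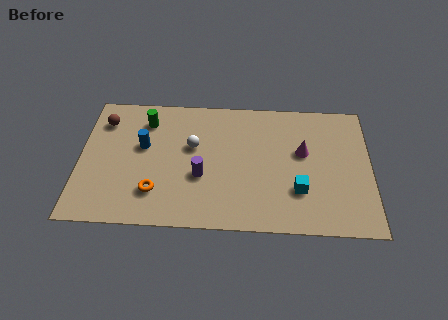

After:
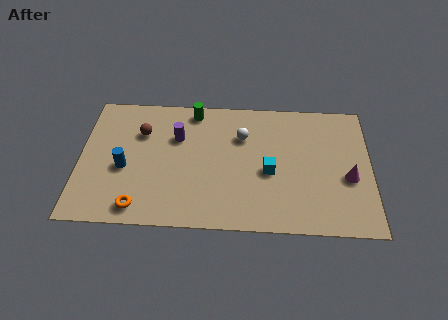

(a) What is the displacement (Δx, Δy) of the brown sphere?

(1.7, -0.6)

The brown sphere started near (1.0, 5.9) and ended near (2.7, 5.3).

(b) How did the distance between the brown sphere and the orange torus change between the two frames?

-0.4

The distance was about 4.7 in the first image and 4.3 in the second, so they moved 0.4 units closer together.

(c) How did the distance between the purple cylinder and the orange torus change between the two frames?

+2.2

The distance was about 2.2 in the first image and 4.4 in the second, so they moved 2.2 units further apart.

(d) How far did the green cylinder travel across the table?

2.2

The green cylinder was near (2.9, 6.0) before and (5.0, 6.7) after, so it travelled √(2.1² + 0.7²) ≈ 2.2 units.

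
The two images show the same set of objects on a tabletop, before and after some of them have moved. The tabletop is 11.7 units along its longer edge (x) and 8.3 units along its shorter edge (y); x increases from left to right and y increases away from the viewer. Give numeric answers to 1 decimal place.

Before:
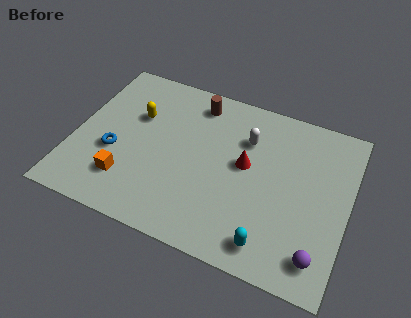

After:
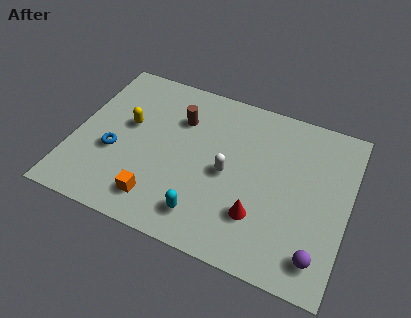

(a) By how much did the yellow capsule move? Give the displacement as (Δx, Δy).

(-0.3, -0.6)

From the two frames, the yellow capsule sits at roughly (2.5, 5.4) before and (2.2, 4.8) after.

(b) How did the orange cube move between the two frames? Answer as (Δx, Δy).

(1.4, -0.5)

The orange cube was at about (2.5, 2.0) and moved to about (3.9, 1.5).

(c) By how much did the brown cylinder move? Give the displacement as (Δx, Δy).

(-0.6, -1.1)

The brown cylinder started near (4.9, 7.0) and ended near (4.3, 5.9).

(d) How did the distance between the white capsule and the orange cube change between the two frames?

-2.5

Before: roughly 6.1 units apart; after: 3.6. That's 2.5 units closer together.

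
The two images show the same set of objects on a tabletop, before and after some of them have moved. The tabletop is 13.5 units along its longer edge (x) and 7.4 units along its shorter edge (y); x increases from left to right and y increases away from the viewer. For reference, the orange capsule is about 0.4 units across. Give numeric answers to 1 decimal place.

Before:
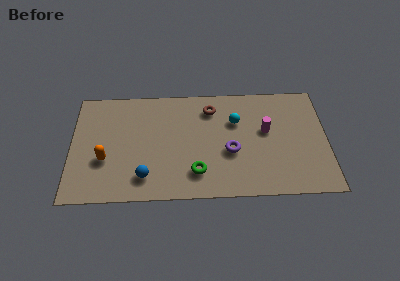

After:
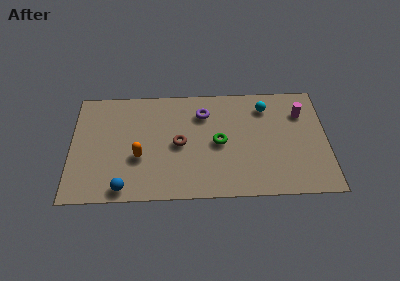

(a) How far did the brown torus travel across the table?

2.9

The brown torus was near (7.4, 5.9) before and (5.7, 3.6) after, so it travelled √(1.7² + 2.3²) ≈ 2.9 units.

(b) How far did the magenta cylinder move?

2.2

From (10.3, 4.3) to (12.2, 5.4), the magenta cylinder covered √(1.9² + 1.1²) ≈ 2.2 units.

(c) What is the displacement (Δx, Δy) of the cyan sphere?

(1.6, 0.9)

The cyan sphere started near (8.7, 5.0) and ended near (10.3, 5.9).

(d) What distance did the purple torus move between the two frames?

3.0

The purple torus was near (8.4, 3.0) before and (7.0, 5.6) after, so it travelled √(1.4² + 2.6²) ≈ 3.0 units.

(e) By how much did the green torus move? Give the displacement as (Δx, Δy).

(1.2, 1.9)

From the two frames, the green torus sits at roughly (6.6, 1.7) before and (7.8, 3.6) after.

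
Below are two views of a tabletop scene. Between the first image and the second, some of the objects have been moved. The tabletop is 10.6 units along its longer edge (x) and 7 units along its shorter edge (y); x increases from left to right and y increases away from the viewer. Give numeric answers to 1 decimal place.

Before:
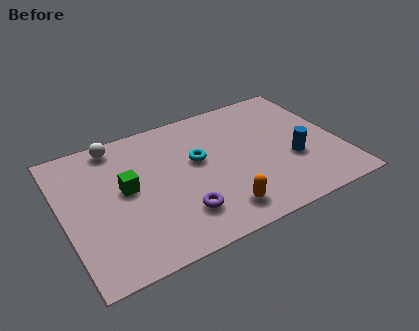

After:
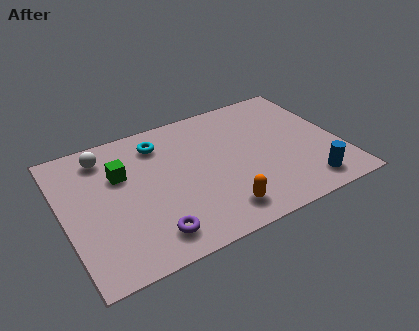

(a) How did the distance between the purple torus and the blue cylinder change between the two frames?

+1.4

The distance was about 4.6 in the first image and 6.0 in the second, so they moved 1.4 units further apart.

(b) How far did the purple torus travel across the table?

1.3

The purple torus was near (4.2, 1.7) before and (3.0, 1.2) after, so it travelled √(1.2² + 0.5²) ≈ 1.3 units.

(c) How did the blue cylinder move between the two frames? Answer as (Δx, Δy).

(0.3, -1.5)

The blue cylinder was at about (8.7, 2.6) and moved to about (9.0, 1.1).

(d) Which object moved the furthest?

the cyan torus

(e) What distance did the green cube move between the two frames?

0.8

The green cube was near (2.4, 3.8) before and (2.3, 4.6) after, so it travelled √(0.1² + 0.8²) ≈ 0.8 units.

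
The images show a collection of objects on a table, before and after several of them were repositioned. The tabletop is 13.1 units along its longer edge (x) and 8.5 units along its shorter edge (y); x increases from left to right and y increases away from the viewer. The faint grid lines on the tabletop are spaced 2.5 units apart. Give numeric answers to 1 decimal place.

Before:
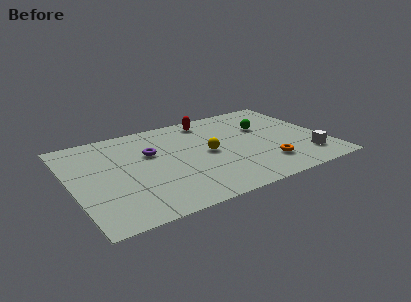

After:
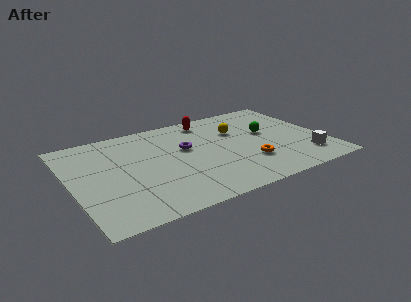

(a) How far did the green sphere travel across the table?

0.6

From (10.2, 5.5) to (10.3, 4.9), the green sphere covered √(0.1² + 0.6²) ≈ 0.6 units.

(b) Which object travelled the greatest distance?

the yellow sphere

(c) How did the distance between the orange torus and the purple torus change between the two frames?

-2.6

Before: roughly 6.5 units apart; after: 3.9. That's 2.6 units closer together.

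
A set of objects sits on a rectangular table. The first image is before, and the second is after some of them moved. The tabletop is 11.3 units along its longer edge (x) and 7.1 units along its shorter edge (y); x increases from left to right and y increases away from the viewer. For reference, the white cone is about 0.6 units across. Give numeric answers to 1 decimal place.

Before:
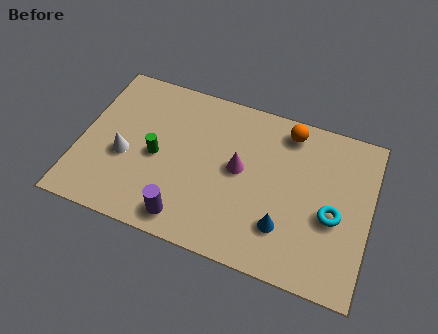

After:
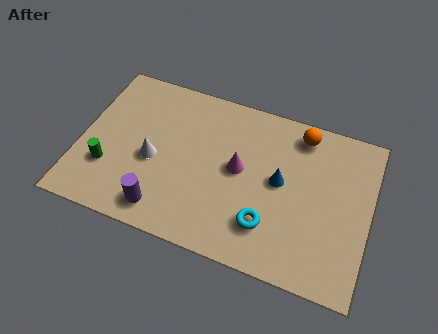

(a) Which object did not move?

the magenta cone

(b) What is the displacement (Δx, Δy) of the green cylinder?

(-1.8, -1.1)

From the two frames, the green cylinder sits at roughly (3.0, 3.3) before and (1.2, 2.2) after.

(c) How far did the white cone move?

1.1

The white cone was near (1.8, 2.9) before and (2.9, 3.1) after, so it travelled √(1.1² + 0.2²) ≈ 1.1 units.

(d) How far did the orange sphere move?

0.5

The orange sphere moved from about (7.9, 6.1) to (8.4, 6.1), a distance of √(0.5² + 0.0²) ≈ 0.5.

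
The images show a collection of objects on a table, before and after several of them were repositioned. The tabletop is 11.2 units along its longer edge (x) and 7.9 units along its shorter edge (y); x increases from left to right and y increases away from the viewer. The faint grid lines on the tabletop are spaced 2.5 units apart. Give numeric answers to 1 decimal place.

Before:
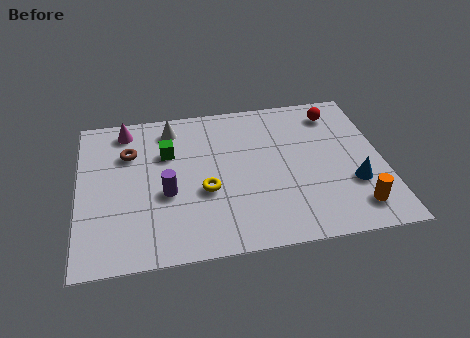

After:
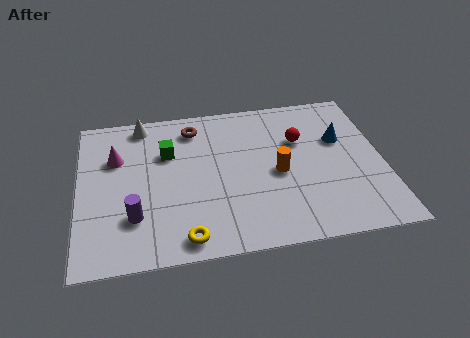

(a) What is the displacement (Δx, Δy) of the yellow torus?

(-0.8, -2.2)

From the two frames, the yellow torus sits at roughly (4.6, 3.1) before and (3.8, 0.9) after.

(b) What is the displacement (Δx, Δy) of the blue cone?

(-0.3, 2.4)

The blue cone was at about (10.0, 2.6) and moved to about (9.7, 5.0).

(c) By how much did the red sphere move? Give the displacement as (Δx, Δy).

(-1.4, -1.3)

The red sphere started near (9.6, 6.5) and ended near (8.2, 5.2).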